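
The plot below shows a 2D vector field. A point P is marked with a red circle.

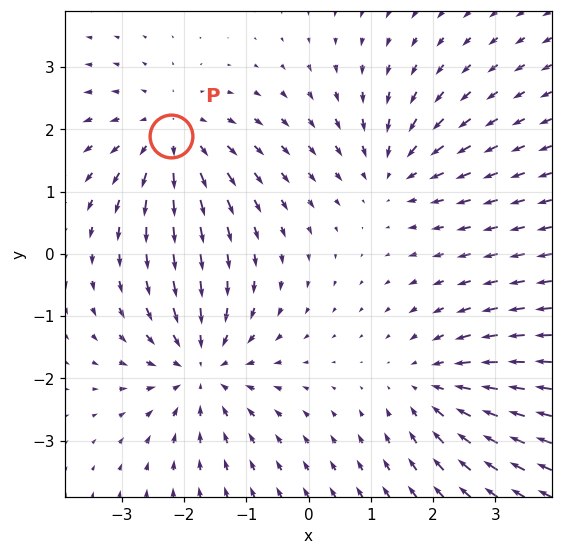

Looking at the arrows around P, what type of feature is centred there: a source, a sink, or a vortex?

At P (-2.2, 1.9) the arrows spread outward. Divergence about +3, curl ≈0 — positive divergence with near-zero curl is a source.

source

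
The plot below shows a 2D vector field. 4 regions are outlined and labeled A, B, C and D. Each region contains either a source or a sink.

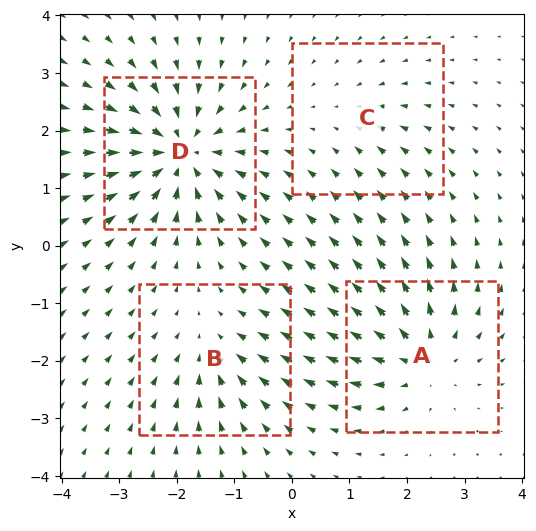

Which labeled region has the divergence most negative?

Divergence at each region's feature centre — A: about +6, B: about -4, C: about -2, D: about -8. Region D is most negative.

D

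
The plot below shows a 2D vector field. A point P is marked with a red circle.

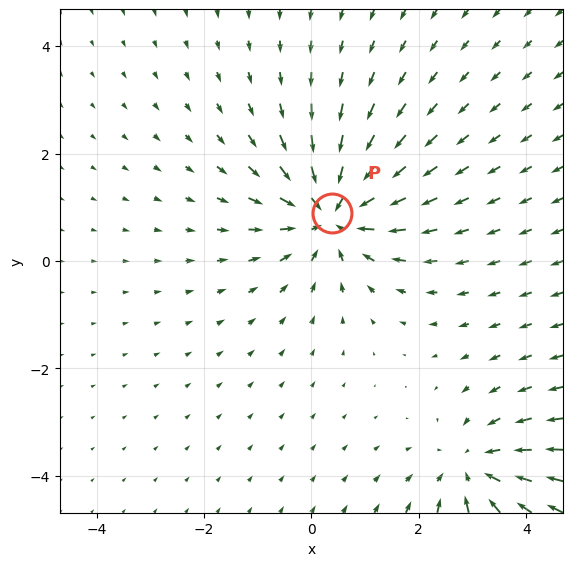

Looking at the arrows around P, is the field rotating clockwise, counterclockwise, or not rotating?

not rotating

Near P at (0.4, 0.9) the arrows show no circulation. The curl there is ≈0.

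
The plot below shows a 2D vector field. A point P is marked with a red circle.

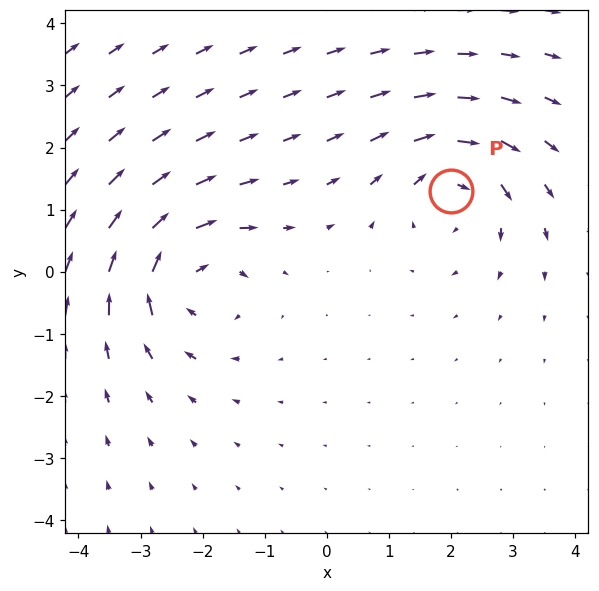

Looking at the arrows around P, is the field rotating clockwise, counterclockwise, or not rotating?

Near P at (2.0, 1.3) the arrows circulate clockwise. The curl (z-component) there is about -5; negative curl means clockwise rotation.

clockwise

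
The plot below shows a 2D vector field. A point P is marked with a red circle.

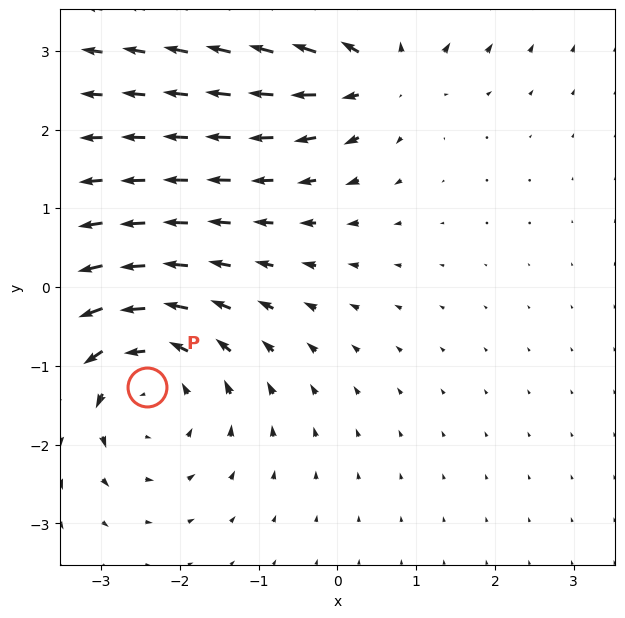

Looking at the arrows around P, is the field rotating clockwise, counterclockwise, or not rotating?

Near P at (-2.4, -1.3) the arrows circulate counterclockwise. The curl (z-component) there is about +4; positive curl means counterclockwise rotation.

counterclockwise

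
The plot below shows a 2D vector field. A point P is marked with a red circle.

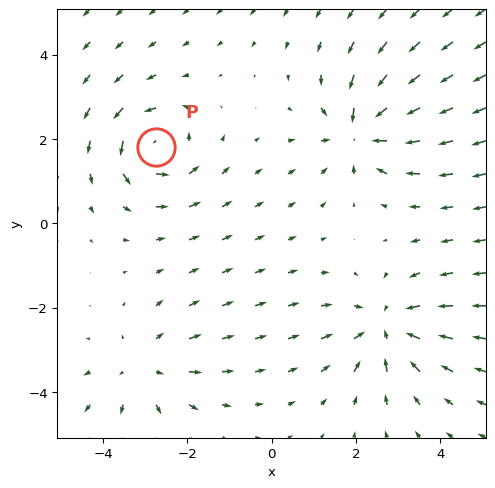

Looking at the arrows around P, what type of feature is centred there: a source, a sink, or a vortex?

vortex

At P (-2.7, 1.8) the arrows circulate counterclockwise. Divergence ≈0, curl about +5 — near-zero divergence with nonzero curl is a vortex.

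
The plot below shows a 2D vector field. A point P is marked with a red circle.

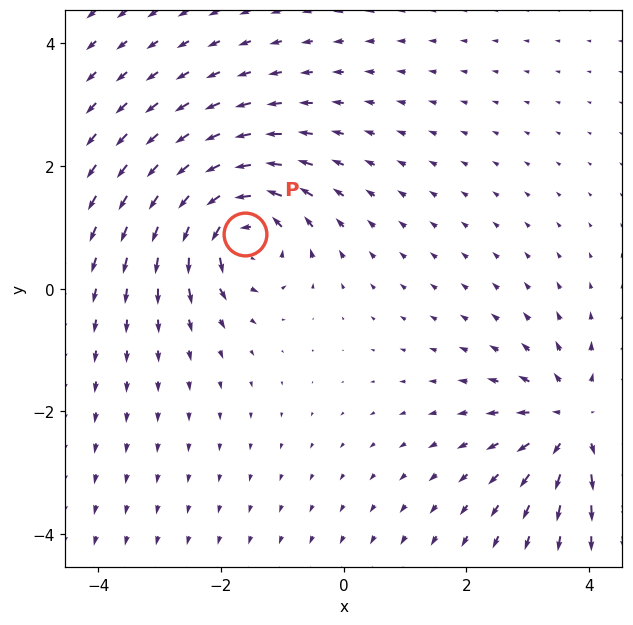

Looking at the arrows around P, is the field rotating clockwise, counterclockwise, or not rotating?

Near P at (-1.6, 0.9) the arrows circulate counterclockwise. The curl (z-component) there is about +6; positive curl means counterclockwise rotation.

counterclockwise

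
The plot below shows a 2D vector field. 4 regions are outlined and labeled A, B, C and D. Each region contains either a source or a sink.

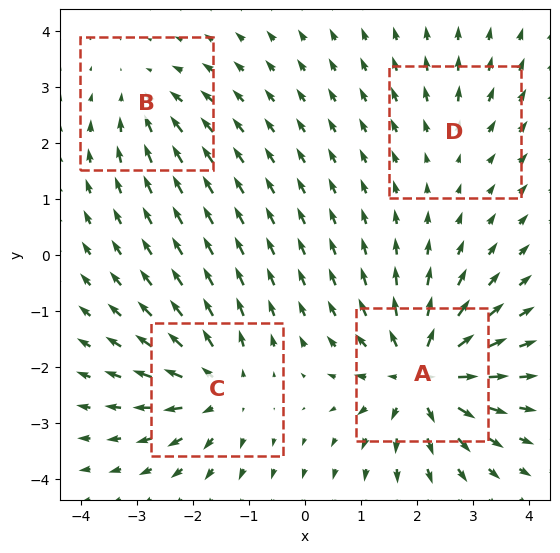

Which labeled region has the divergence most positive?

Divergence at each region's feature centre — A: about +8, B: about -4, C: about +6, D: about +2. Region A is most positive.

A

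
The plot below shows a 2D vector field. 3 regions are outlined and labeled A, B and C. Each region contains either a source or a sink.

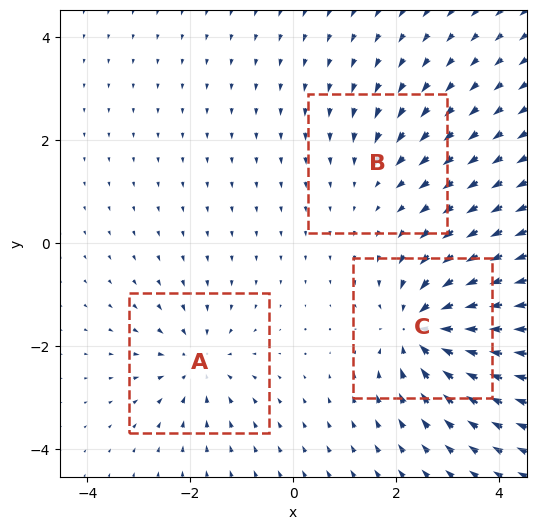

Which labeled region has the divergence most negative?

Divergence at each region's feature centre — A: about -4, B: about -2, C: about -6. Region C is most negative.

C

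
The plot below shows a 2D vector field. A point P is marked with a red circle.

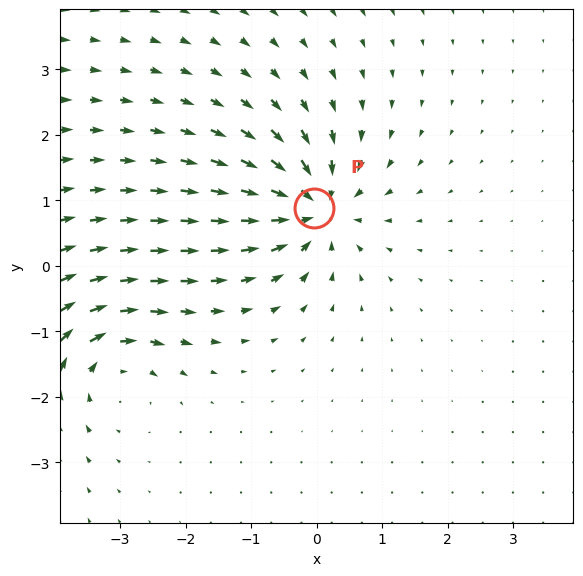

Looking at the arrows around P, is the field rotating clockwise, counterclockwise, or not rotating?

not rotating

Near P at (-0.0, 0.9) the arrows show no circulation. The curl there is ≈0.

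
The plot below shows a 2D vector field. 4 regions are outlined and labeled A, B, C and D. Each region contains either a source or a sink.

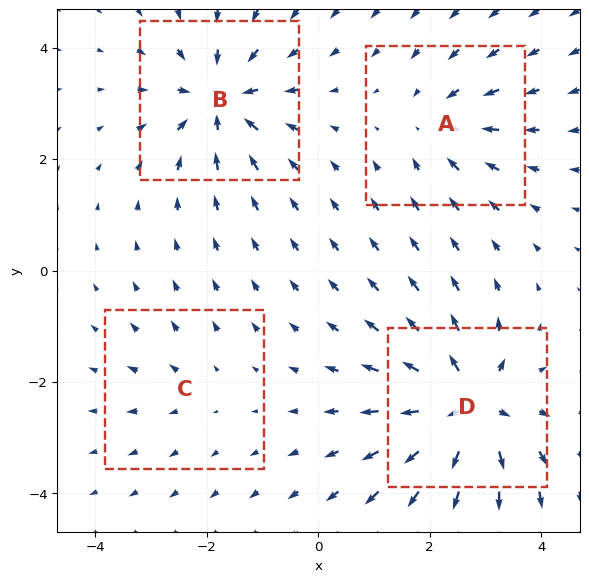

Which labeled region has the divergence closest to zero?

Divergence at each region's feature centre — A: about -4, B: about -6, C: about +2, D: about +8. Region C is closest to zero.

C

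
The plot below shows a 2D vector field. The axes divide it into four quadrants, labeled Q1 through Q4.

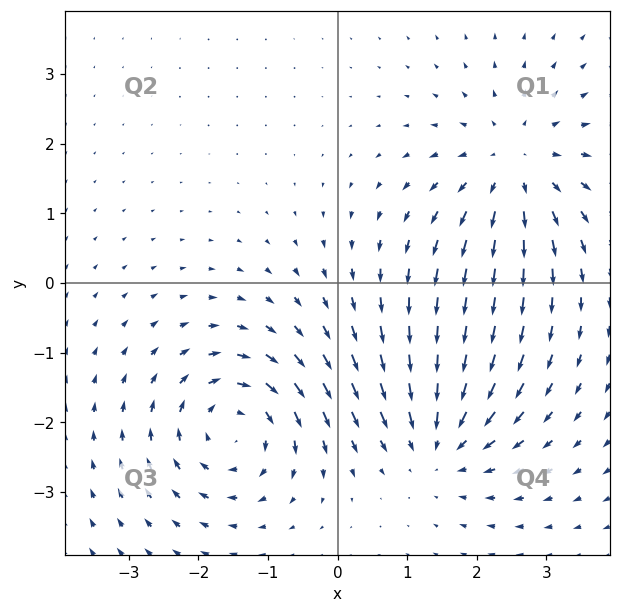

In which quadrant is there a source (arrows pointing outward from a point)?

The source sits at approximately (2.6, 1.7), which lies in quadrant Q1. The divergence there is about +4, positive as expected for a source.

Q1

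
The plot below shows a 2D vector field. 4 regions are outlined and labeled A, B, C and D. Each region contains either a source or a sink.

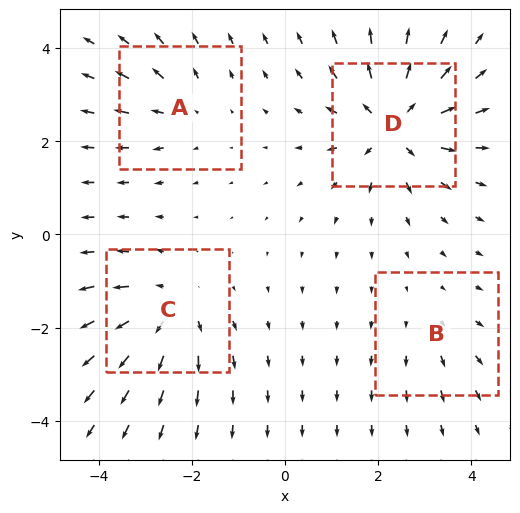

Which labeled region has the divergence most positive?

D

Divergence at each region's feature centre — A: about +3, B: about +2, C: about +5, D: about +7. Region D is most positive.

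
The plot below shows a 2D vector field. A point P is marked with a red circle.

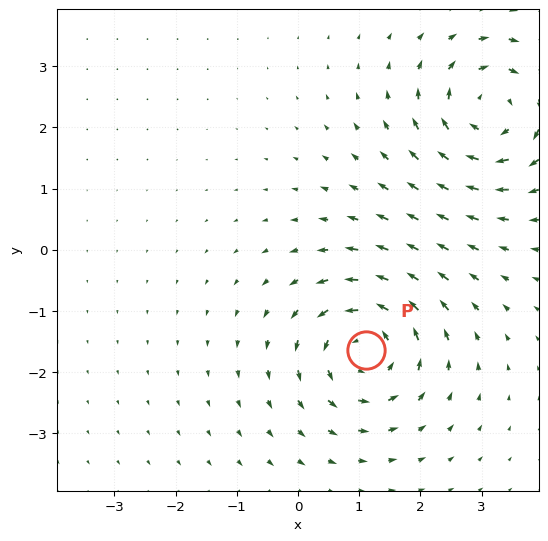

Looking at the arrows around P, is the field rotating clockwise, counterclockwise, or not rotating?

Near P at (1.1, -1.6) the arrows circulate counterclockwise. The curl (z-component) there is about +5; positive curl means counterclockwise rotation.

counterclockwise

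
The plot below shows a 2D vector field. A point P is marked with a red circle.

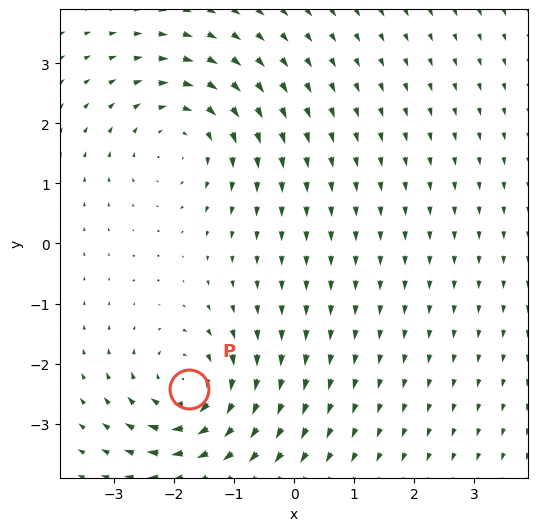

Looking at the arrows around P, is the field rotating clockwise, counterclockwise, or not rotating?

clockwise

Near P at (-1.7, -2.4) the arrows circulate clockwise. The curl (z-component) there is about -5; negative curl means clockwise rotation.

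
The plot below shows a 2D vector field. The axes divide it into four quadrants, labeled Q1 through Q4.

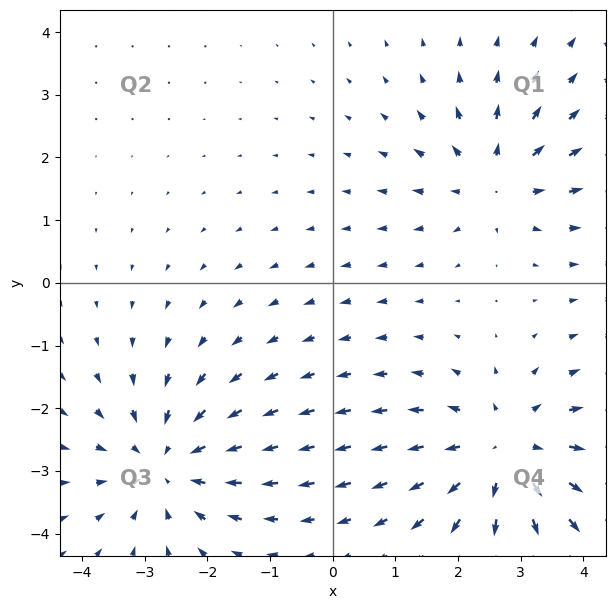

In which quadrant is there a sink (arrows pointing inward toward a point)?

Q3

The sink sits at approximately (-2.7, -2.9), which lies in quadrant Q3. The divergence there is about -4, negative as expected for a sink.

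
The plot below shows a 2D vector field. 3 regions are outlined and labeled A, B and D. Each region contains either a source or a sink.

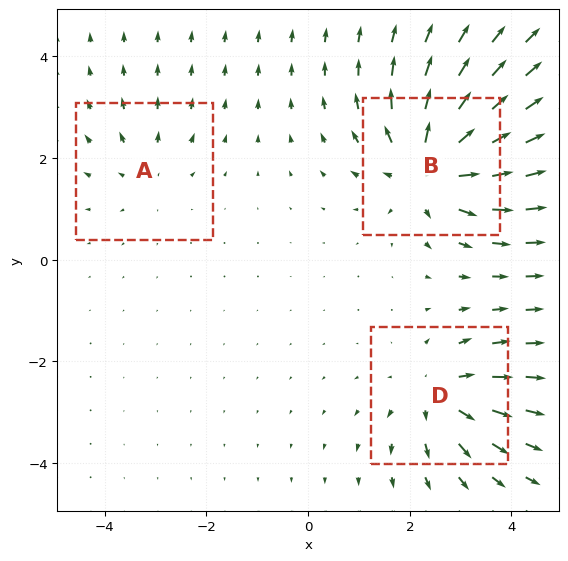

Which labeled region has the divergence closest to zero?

A

Divergence at each region's feature centre — A: about +2, B: about +6, D: about +4. Region A is closest to zero.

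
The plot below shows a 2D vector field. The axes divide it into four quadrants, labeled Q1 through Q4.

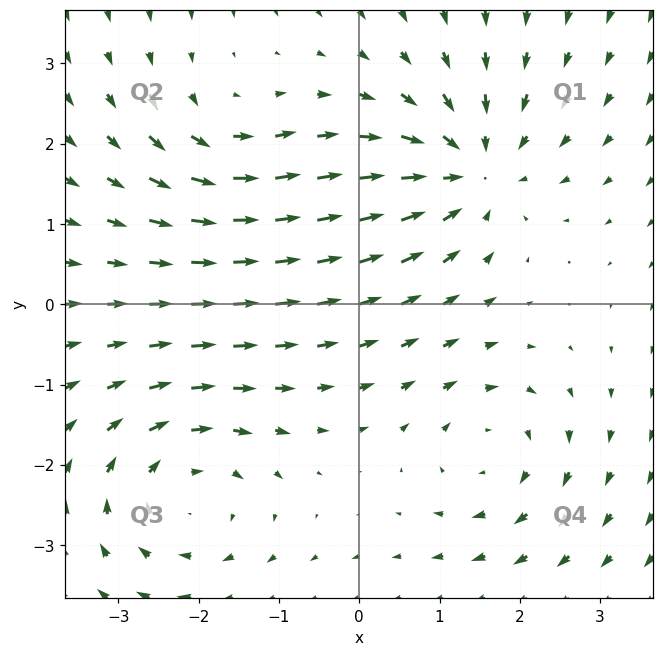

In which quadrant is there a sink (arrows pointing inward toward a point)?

Q1

The sink sits at approximately (1.4, 1.7), which lies in quadrant Q1. The divergence there is about -4, negative as expected for a sink.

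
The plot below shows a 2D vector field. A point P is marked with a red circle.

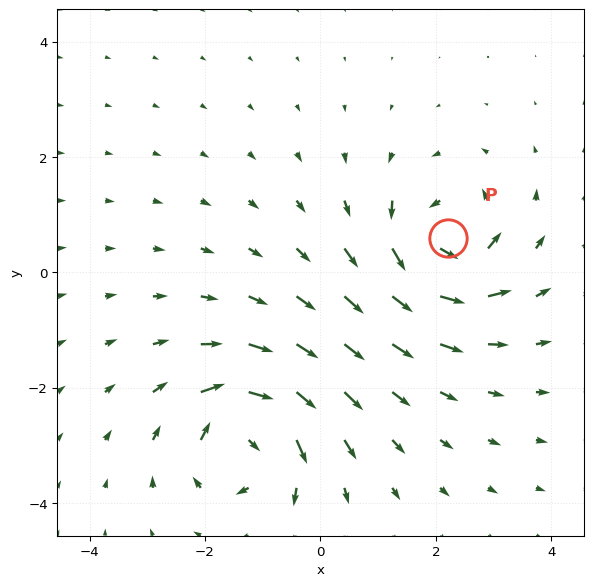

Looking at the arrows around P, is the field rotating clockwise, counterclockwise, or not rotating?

counterclockwise

Near P at (2.2, 0.6) the arrows circulate counterclockwise. The curl (z-component) there is about +6; positive curl means counterclockwise rotation.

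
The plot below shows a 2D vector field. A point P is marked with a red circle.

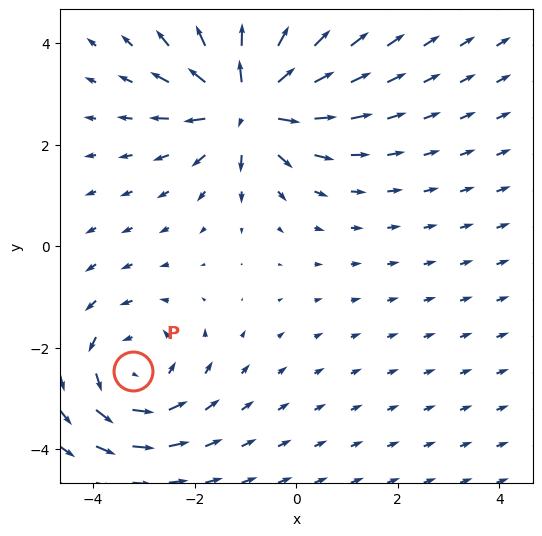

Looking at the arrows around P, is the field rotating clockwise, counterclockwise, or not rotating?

Near P at (-3.2, -2.5) the arrows circulate counterclockwise. The curl (z-component) there is about +3; positive curl means counterclockwise rotation.

counterclockwise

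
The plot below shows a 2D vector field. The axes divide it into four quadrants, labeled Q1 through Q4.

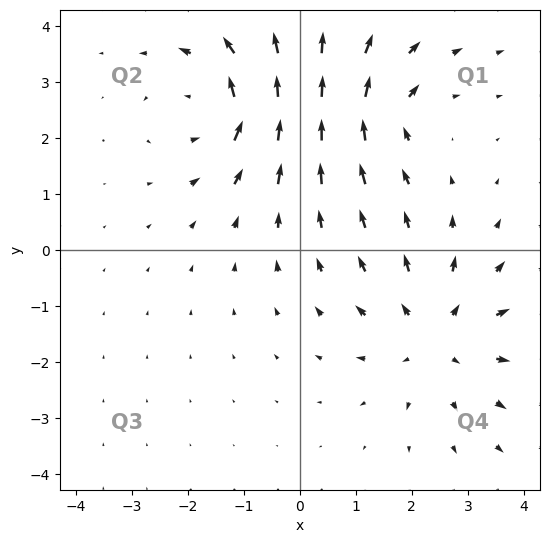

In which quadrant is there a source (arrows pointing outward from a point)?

The source sits at approximately (2.4, -1.5), which lies in quadrant Q4. The divergence there is about +4, positive as expected for a source.

Q4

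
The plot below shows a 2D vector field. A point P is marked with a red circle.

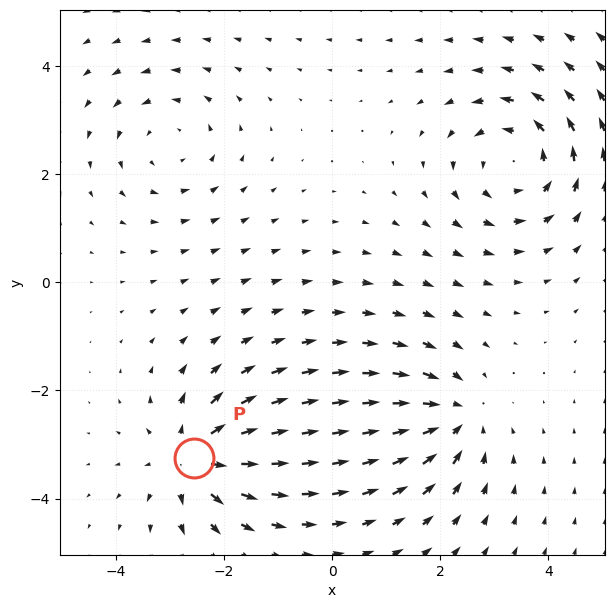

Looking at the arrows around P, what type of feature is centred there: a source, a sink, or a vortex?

source

At P (-2.6, -3.2) the arrows spread outward. Divergence about +5, curl ≈0 — positive divergence with near-zero curl is a source.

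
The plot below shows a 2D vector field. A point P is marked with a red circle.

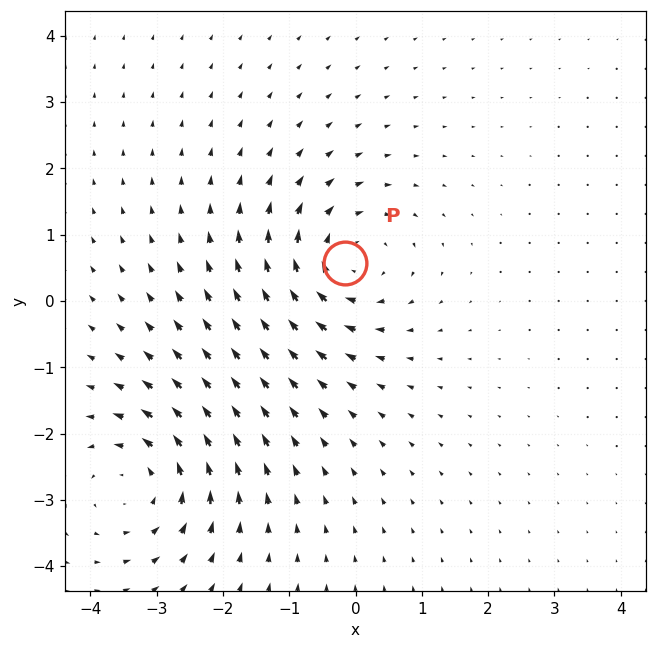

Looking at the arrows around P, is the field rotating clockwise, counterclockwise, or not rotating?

clockwise

Near P at (-0.2, 0.6) the arrows circulate clockwise. The curl (z-component) there is about -5; negative curl means clockwise rotation.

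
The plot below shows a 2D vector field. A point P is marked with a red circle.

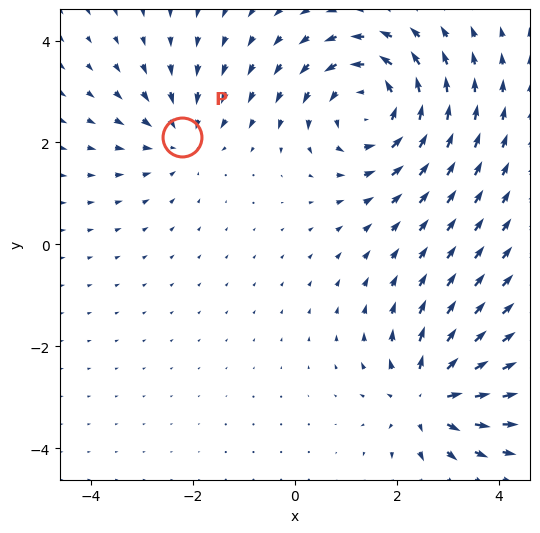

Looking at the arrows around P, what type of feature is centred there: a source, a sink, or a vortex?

At P (-2.2, 2.1) the arrows converge inward. Divergence about -3, curl ≈0 — negative divergence with near-zero curl is a sink.

sink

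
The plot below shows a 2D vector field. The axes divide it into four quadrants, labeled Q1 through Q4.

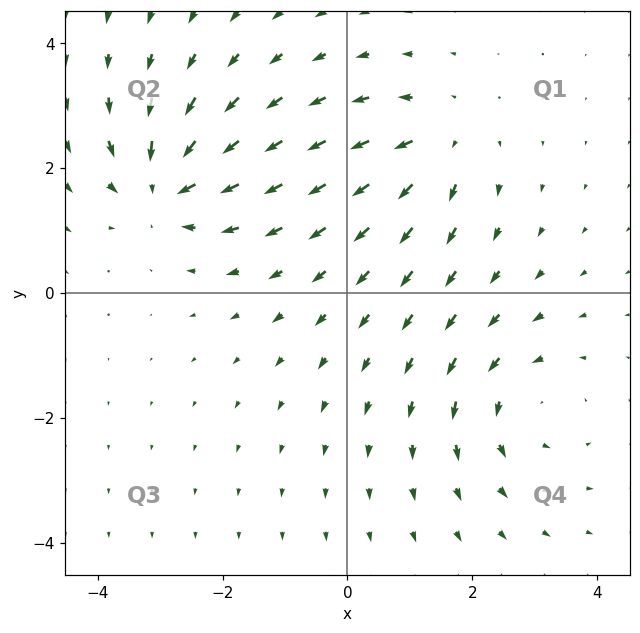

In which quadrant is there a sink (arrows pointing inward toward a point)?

Q2

The sink sits at approximately (-2.9, 1.7), which lies in quadrant Q2. The divergence there is about -6, negative as expected for a sink.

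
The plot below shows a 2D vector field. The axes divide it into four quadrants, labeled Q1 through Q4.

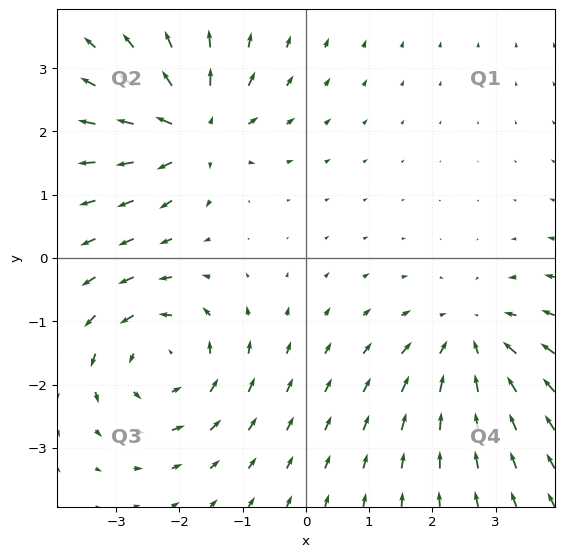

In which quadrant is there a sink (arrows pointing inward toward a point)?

Q4

The sink sits at approximately (2.6, -1.3), which lies in quadrant Q4. The divergence there is about -4, negative as expected for a sink.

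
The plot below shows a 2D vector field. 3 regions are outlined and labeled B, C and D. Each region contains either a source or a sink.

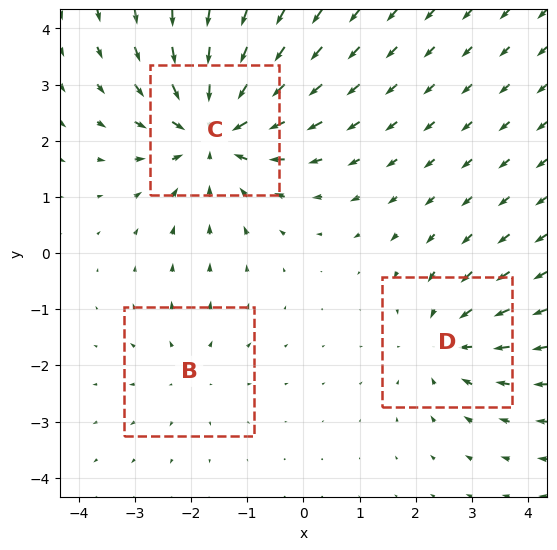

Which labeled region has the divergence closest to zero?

B

Divergence at each region's feature centre — B: about +2, C: about -5, D: about -3. Region B is closest to zero.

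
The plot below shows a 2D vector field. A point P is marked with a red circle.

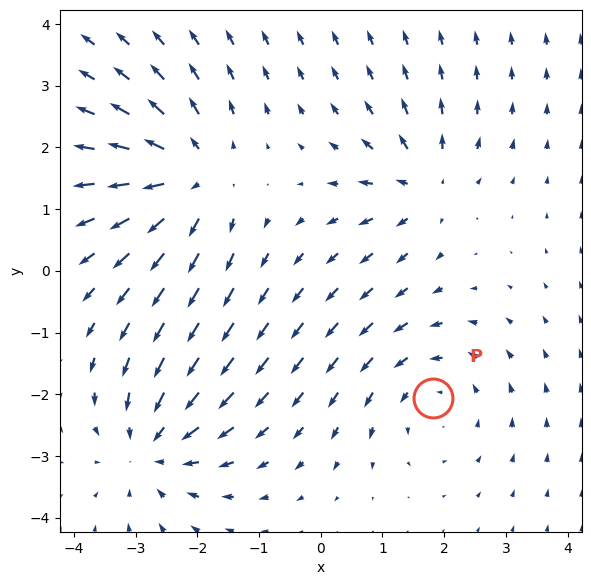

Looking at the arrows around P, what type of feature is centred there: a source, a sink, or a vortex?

At P (1.8, -2.1) the arrows circulate counterclockwise. Divergence ≈0, curl about +3 — near-zero divergence with nonzero curl is a vortex.

vortex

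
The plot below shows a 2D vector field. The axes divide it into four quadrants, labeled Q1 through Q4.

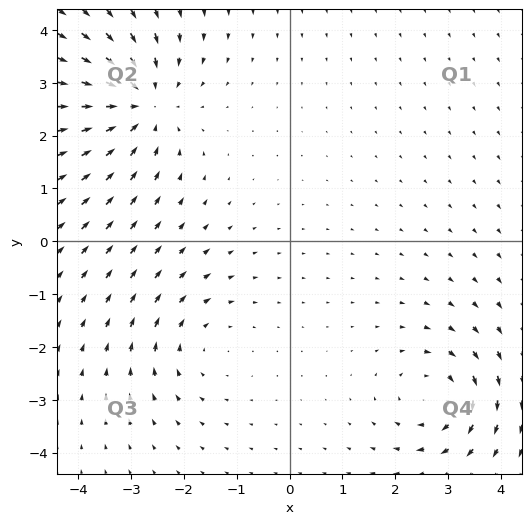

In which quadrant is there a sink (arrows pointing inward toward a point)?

The sink sits at approximately (-2.9, 2.6), which lies in quadrant Q2. The divergence there is about -4, negative as expected for a sink.

Q2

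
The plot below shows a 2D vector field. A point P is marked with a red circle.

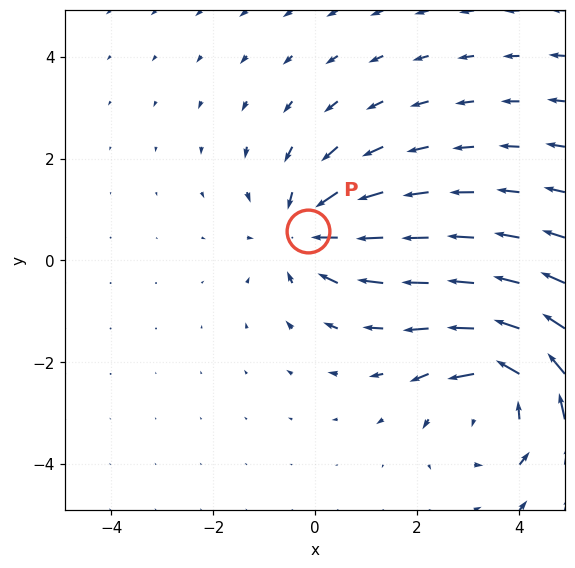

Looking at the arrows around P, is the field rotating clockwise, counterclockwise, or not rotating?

not rotating

Near P at (-0.1, 0.6) the arrows show no circulation. The curl there is ≈0.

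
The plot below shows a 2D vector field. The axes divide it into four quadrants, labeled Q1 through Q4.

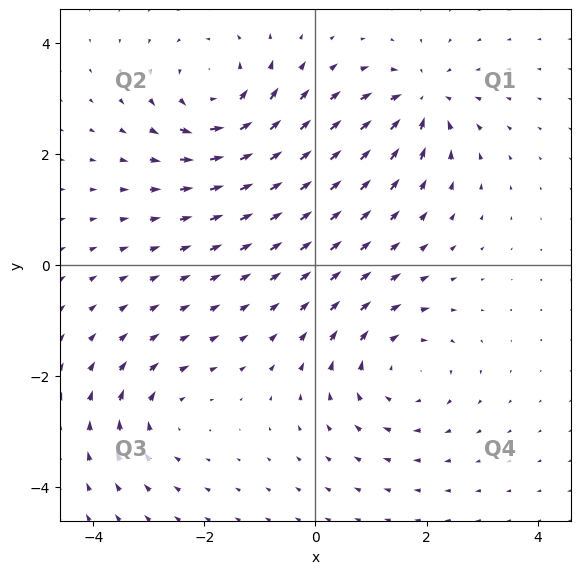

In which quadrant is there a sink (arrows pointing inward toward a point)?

Q1

The sink sits at approximately (1.9, 3.0), which lies in quadrant Q1. The divergence there is about -5, negative as expected for a sink.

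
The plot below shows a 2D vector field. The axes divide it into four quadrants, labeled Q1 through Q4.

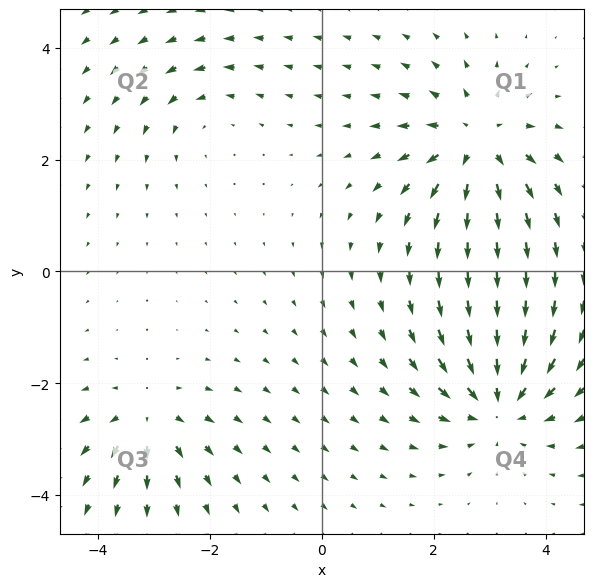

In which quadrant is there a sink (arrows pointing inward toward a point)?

Q4

The sink sits at approximately (3.2, -2.3), which lies in quadrant Q4. The divergence there is about -5, negative as expected for a sink.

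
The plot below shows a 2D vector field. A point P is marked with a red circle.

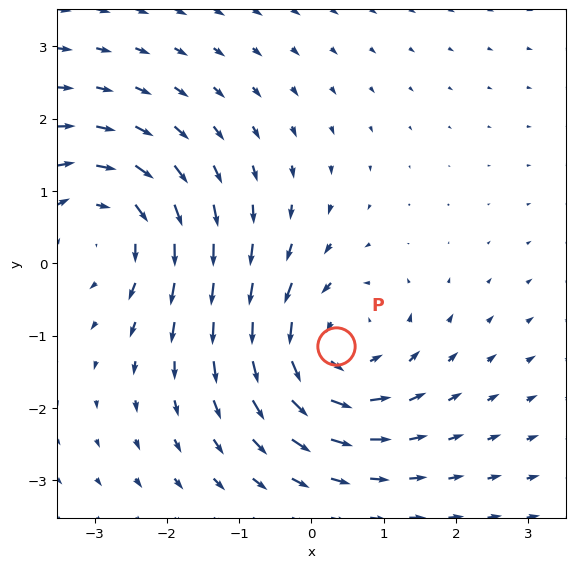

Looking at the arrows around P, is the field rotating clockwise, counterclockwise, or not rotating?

counterclockwise

Near P at (0.3, -1.1) the arrows circulate counterclockwise. The curl (z-component) there is about +5; positive curl means counterclockwise rotation.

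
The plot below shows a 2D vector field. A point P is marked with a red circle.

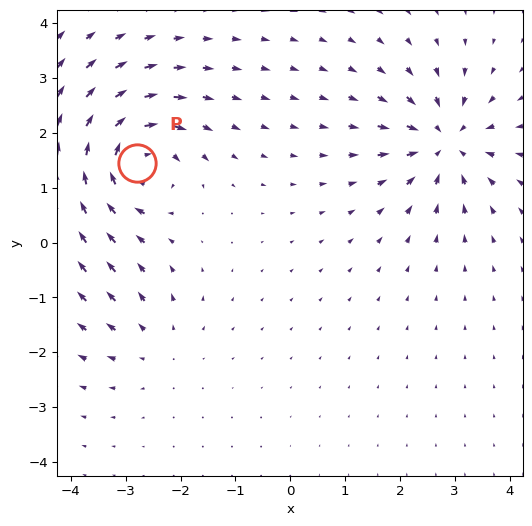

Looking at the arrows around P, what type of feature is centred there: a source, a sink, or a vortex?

vortex

At P (-2.8, 1.5) the arrows circulate clockwise. Divergence ≈0, curl about -7 — near-zero divergence with nonzero curl is a vortex.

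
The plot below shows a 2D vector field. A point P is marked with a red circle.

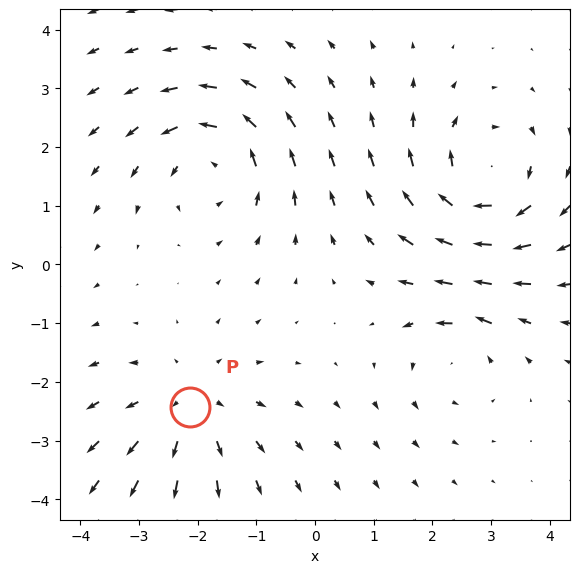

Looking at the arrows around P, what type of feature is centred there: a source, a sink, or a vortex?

source

At P (-2.1, -2.4) the arrows spread outward. Divergence about +3, curl ≈0 — positive divergence with near-zero curl is a source.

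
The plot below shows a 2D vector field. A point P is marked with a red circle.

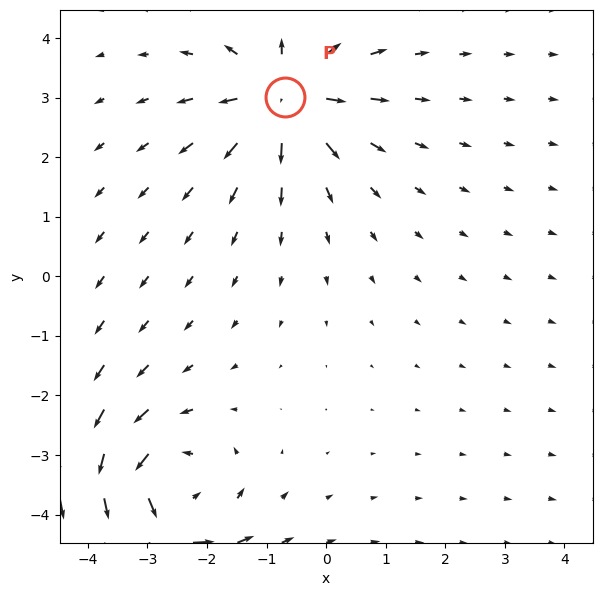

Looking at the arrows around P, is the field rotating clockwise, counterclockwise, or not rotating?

Near P at (-0.7, 3.0) the arrows show no circulation. The curl there is ≈0.

not rotating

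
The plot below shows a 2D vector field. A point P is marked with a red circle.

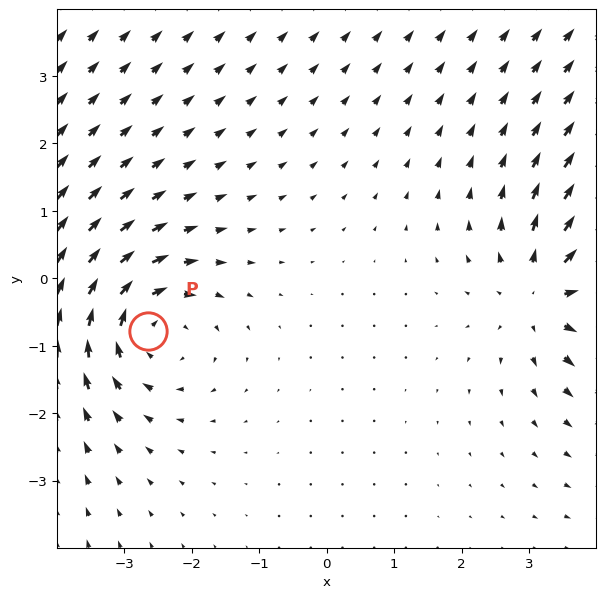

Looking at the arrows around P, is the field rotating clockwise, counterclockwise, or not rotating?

Near P at (-2.6, -0.8) the arrows circulate clockwise. The curl (z-component) there is about -3; negative curl means clockwise rotation.

clockwise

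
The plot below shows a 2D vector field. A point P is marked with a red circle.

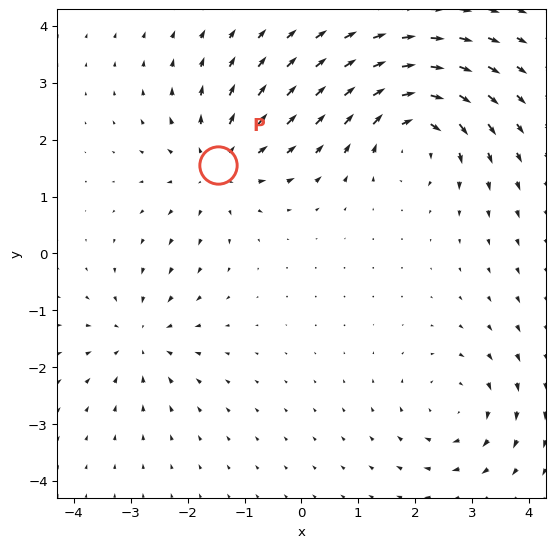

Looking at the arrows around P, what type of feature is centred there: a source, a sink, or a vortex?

At P (-1.5, 1.6) the arrows spread outward. Divergence about +4, curl ≈0 — positive divergence with near-zero curl is a source.

source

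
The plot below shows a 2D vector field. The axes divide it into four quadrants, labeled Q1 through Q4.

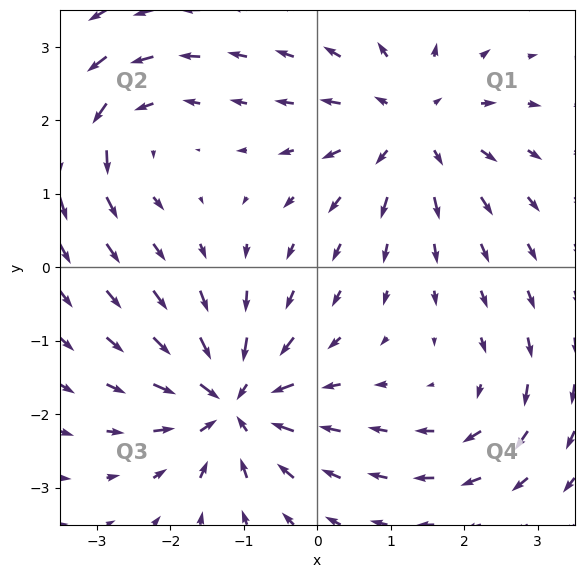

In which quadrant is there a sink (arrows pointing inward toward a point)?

The sink sits at approximately (-1.2, -1.8), which lies in quadrant Q3. The divergence there is about -7, negative as expected for a sink.

Q3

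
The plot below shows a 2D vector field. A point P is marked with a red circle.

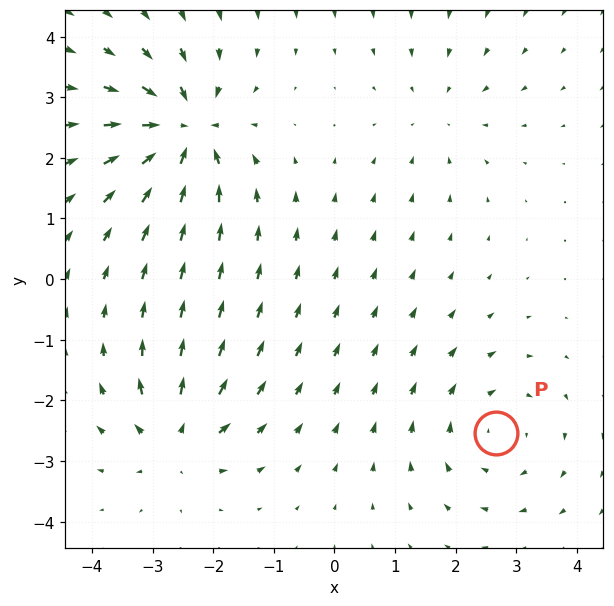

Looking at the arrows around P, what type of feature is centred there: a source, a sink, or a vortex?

At P (2.7, -2.5) the arrows circulate clockwise. Divergence ≈0, curl about -3 — near-zero divergence with nonzero curl is a vortex.

vortex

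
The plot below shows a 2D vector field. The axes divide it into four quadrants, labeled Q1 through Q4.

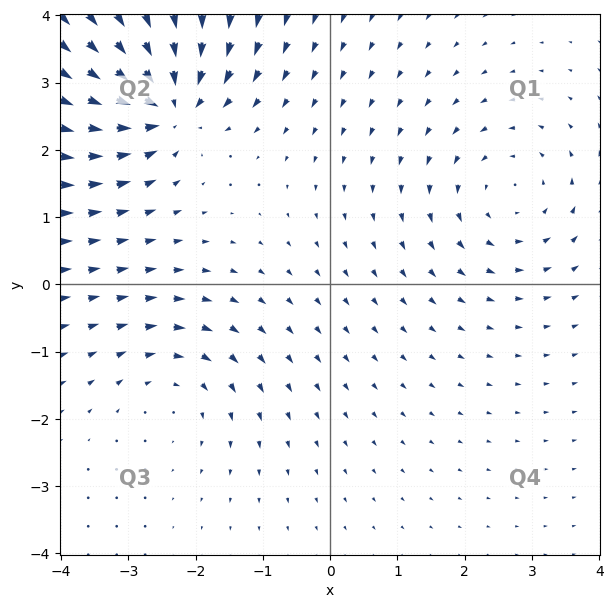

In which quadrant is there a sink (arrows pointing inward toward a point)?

The sink sits at approximately (-2.5, 2.7), which lies in quadrant Q2. The divergence there is about -6, negative as expected for a sink.

Q2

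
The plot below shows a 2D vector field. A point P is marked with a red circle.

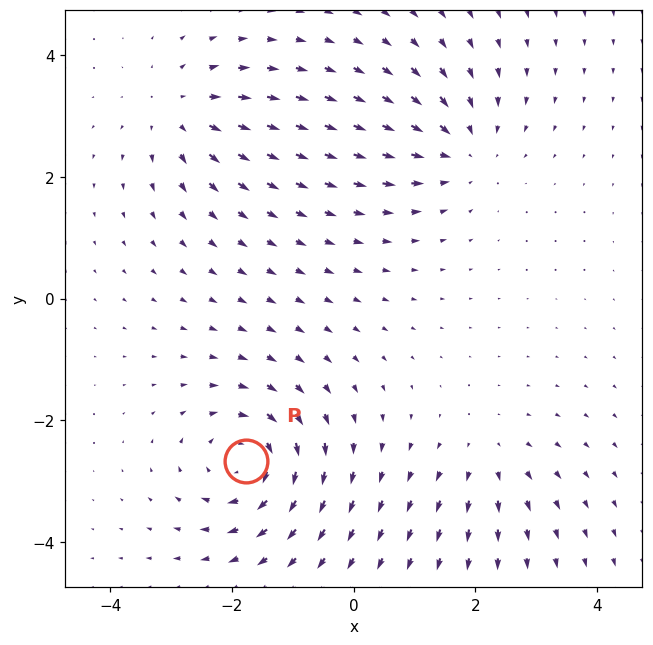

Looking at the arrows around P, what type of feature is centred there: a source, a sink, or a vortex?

At P (-1.8, -2.7) the arrows circulate clockwise. Divergence ≈0, curl about -6 — near-zero divergence with nonzero curl is a vortex.

vortex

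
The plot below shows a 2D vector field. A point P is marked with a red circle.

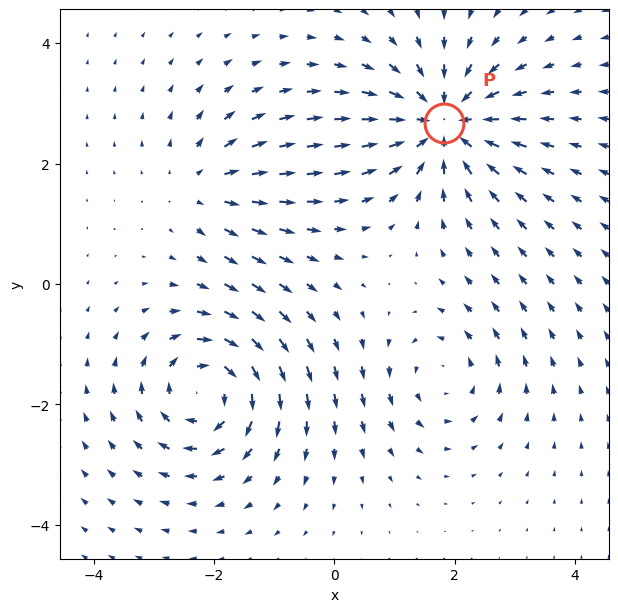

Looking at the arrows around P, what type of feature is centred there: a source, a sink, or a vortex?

sink

At P (1.8, 2.7) the arrows converge inward. Divergence about -5, curl ≈0 — negative divergence with near-zero curl is a sink.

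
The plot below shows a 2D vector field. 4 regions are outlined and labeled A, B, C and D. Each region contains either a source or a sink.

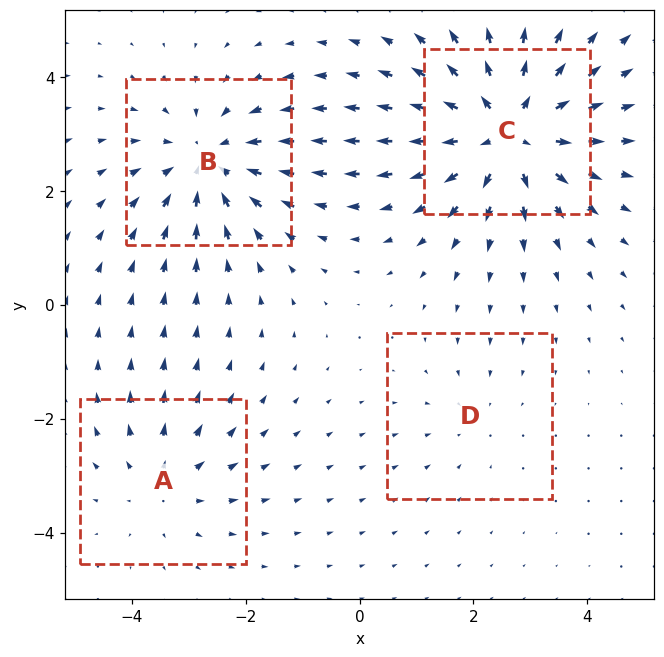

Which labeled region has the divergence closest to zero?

Divergence at each region's feature centre — A: about +3, B: about -4, C: about +6, D: about -2. Region D is closest to zero.

D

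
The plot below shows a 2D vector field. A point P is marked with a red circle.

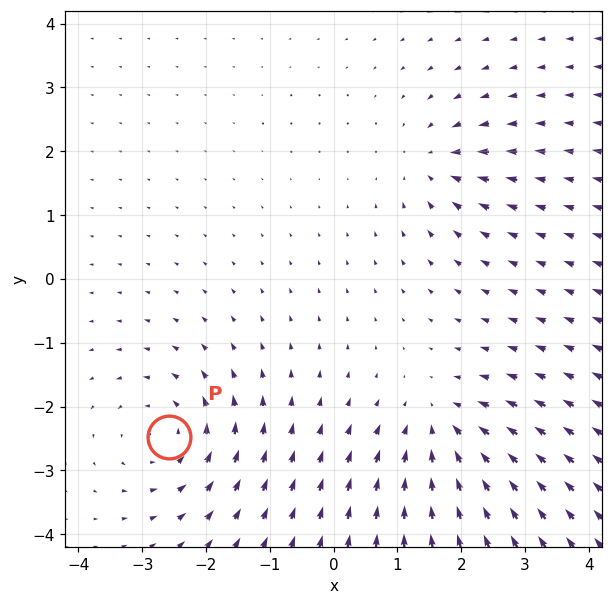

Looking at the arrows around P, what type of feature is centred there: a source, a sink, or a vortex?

At P (-2.6, -2.5) the arrows circulate counterclockwise. Divergence ≈0, curl about +4 — near-zero divergence with nonzero curl is a vortex.

vortex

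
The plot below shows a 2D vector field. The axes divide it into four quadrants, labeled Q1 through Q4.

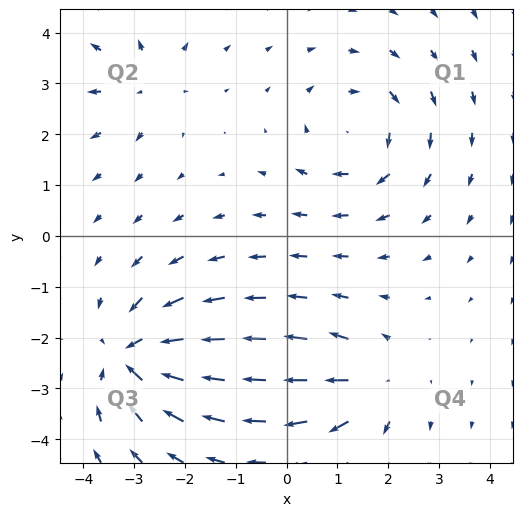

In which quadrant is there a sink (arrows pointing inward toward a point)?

Q3

The sink sits at approximately (-3.0, -2.4), which lies in quadrant Q3. The divergence there is about -5, negative as expected for a sink.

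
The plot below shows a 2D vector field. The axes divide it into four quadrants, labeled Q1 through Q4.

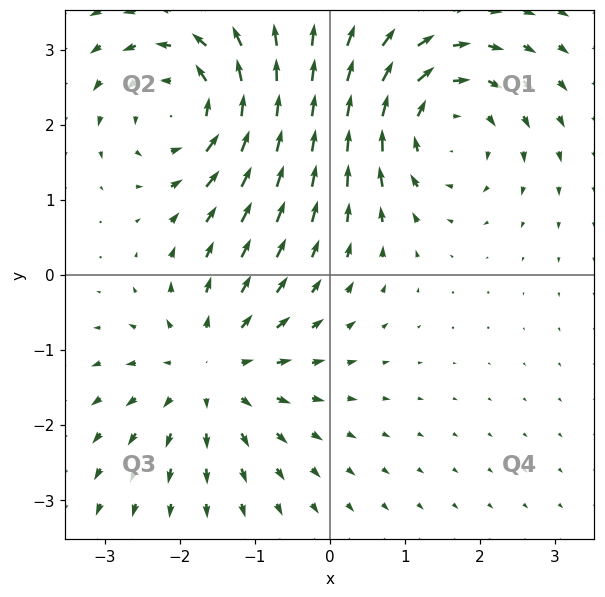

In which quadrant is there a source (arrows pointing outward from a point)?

The source sits at approximately (-1.6, -1.3), which lies in quadrant Q3. The divergence there is about +3, positive as expected for a source.

Q3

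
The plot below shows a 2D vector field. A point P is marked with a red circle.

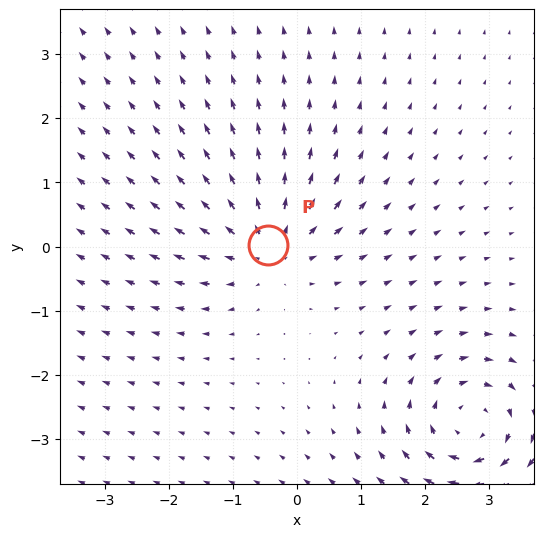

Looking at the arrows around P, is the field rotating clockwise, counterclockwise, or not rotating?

Near P at (-0.4, 0.0) the arrows show no circulation. The curl there is ≈0.

not rotating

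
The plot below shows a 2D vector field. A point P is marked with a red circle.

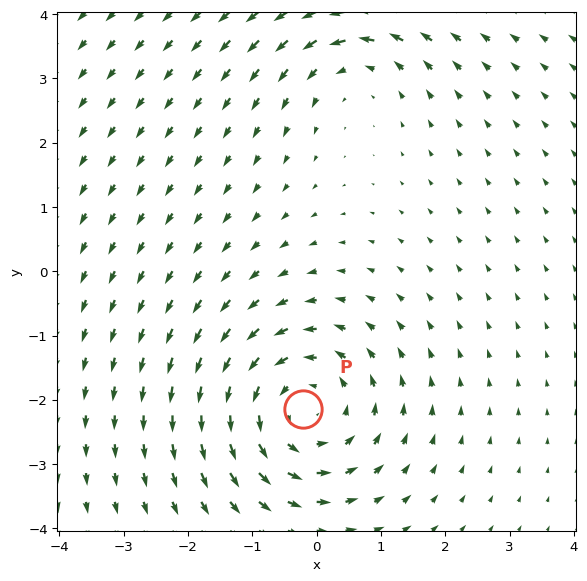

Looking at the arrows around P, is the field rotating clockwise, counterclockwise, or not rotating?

Near P at (-0.2, -2.1) the arrows circulate counterclockwise. The curl (z-component) there is about +4; positive curl means counterclockwise rotation.

counterclockwise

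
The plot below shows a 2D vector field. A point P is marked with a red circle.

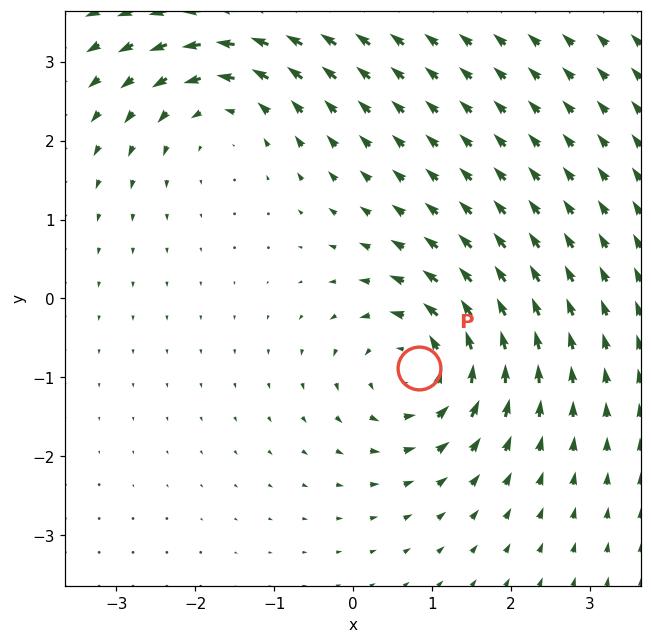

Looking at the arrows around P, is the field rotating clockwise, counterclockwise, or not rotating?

counterclockwise

Near P at (0.8, -0.9) the arrows circulate counterclockwise. The curl (z-component) there is about +7; positive curl means counterclockwise rotation.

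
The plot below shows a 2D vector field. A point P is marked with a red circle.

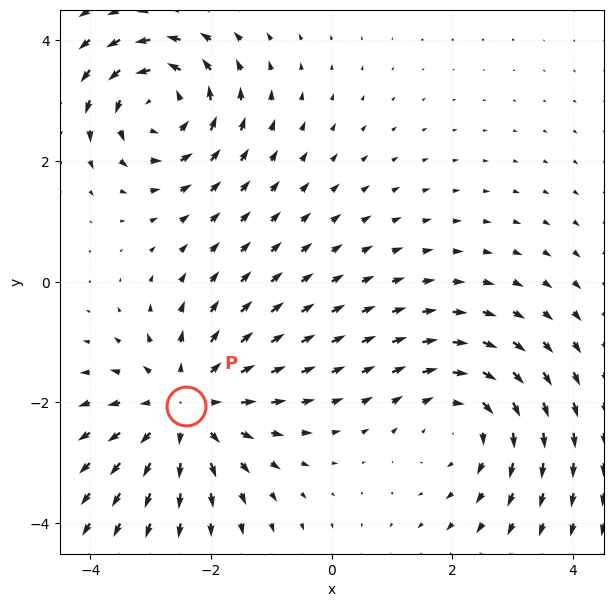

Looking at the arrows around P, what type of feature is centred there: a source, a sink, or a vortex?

At P (-2.4, -2.1) the arrows spread outward. Divergence about +3, curl ≈0 — positive divergence with near-zero curl is a source.

source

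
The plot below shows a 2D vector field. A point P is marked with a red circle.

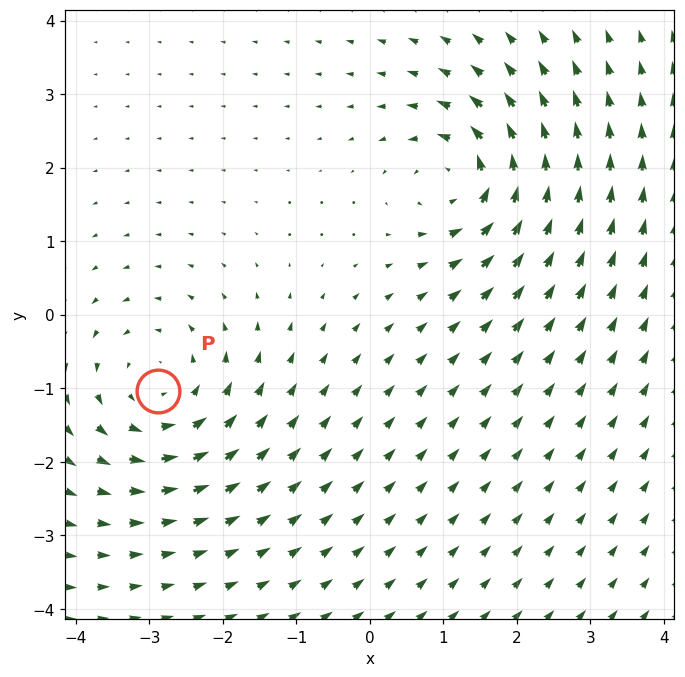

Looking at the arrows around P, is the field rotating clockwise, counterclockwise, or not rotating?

Near P at (-2.9, -1.0) the arrows circulate counterclockwise. The curl (z-component) there is about +4; positive curl means counterclockwise rotation.

counterclockwise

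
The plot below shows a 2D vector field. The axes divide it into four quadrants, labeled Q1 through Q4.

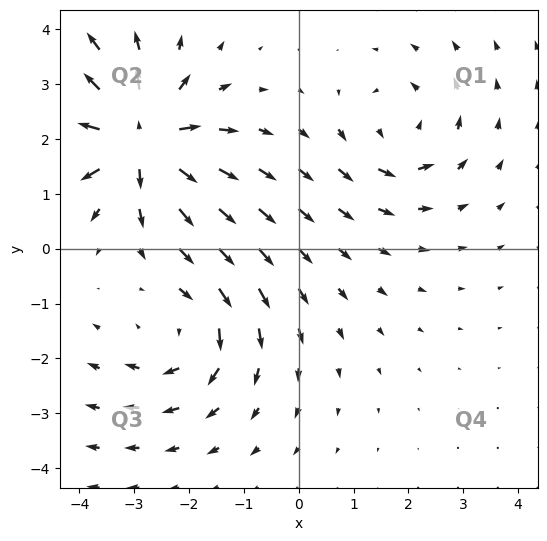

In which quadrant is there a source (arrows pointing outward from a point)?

The source sits at approximately (-2.9, 2.0), which lies in quadrant Q2. The divergence there is about +6, positive as expected for a source.

Q2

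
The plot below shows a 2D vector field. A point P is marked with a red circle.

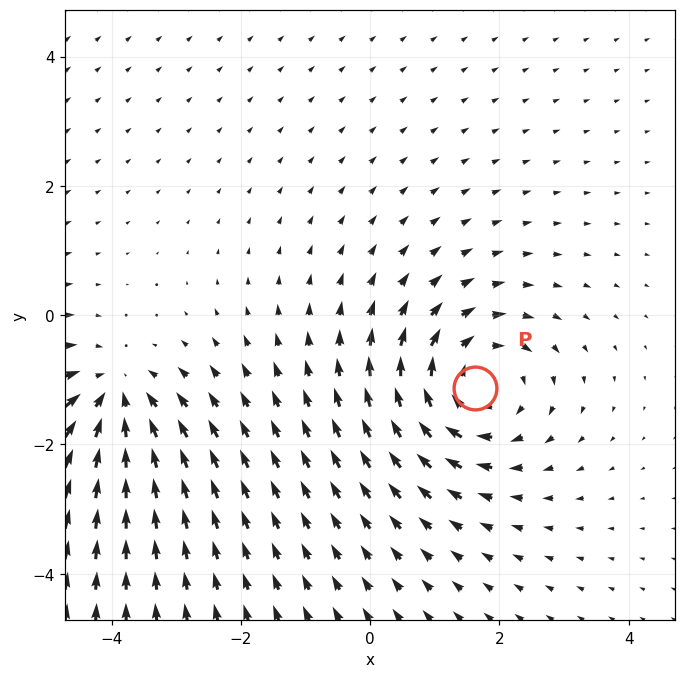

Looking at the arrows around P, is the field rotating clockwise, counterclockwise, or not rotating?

Near P at (1.6, -1.1) the arrows circulate clockwise. The curl (z-component) there is about -4; negative curl means clockwise rotation.

clockwise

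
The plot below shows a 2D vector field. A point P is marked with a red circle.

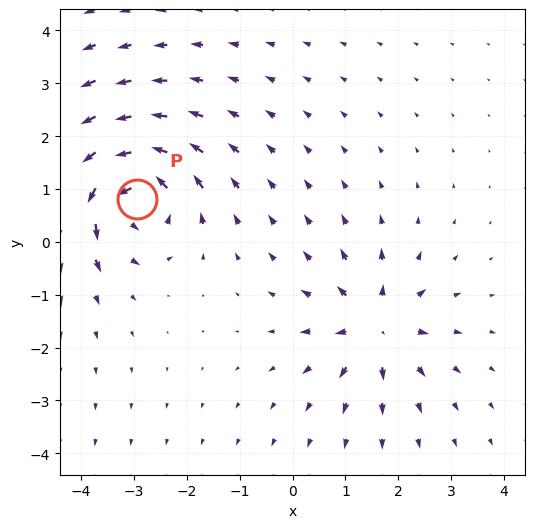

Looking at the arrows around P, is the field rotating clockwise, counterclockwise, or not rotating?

Near P at (-3.0, 0.8) the arrows circulate counterclockwise. The curl (z-component) there is about +7; positive curl means counterclockwise rotation.

counterclockwise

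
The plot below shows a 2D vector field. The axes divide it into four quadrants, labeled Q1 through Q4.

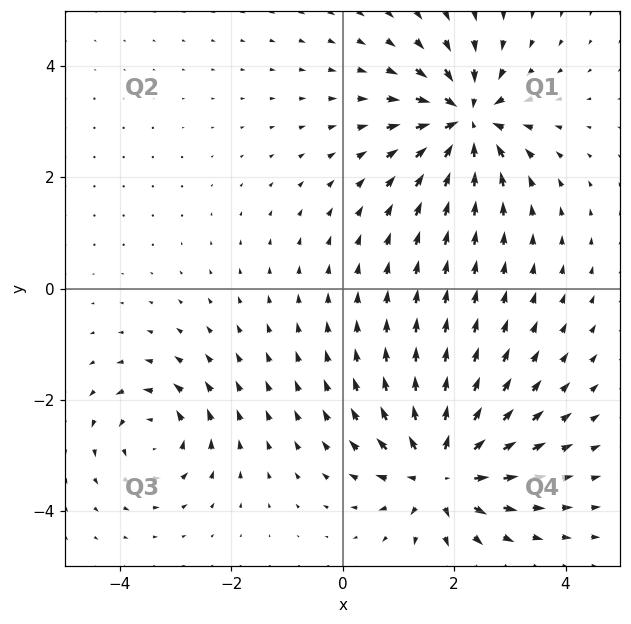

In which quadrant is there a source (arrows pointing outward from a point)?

Q4

The source sits at approximately (1.8, -3.3), which lies in quadrant Q4. The divergence there is about +7, positive as expected for a source.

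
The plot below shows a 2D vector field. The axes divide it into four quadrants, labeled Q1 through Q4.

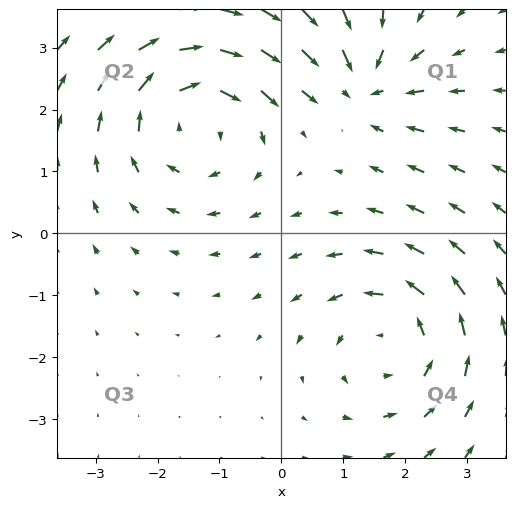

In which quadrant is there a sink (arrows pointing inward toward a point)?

The sink sits at approximately (1.3, 2.4), which lies in quadrant Q1. The divergence there is about -4, negative as expected for a sink.

Q1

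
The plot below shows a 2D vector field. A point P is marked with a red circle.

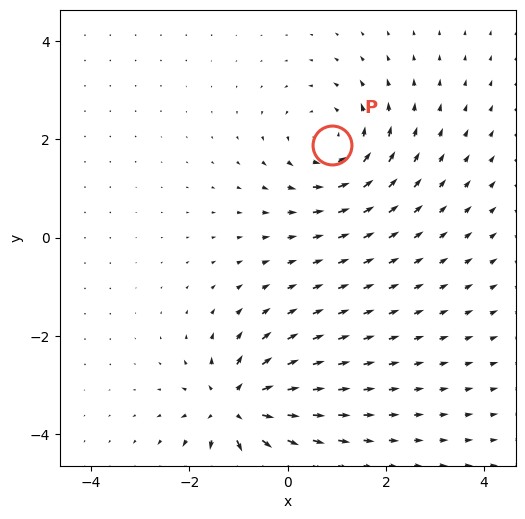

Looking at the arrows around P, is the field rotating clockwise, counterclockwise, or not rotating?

Near P at (0.9, 1.9) the arrows circulate counterclockwise. The curl (z-component) there is about +3; positive curl means counterclockwise rotation.

counterclockwise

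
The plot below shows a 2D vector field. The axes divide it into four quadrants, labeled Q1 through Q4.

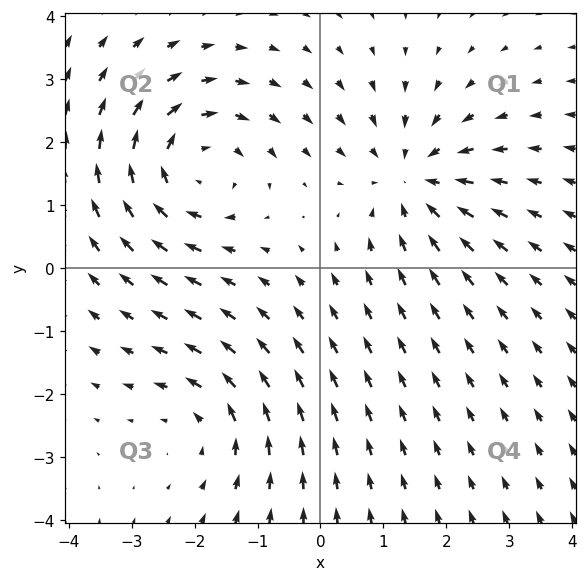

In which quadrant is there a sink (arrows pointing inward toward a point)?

The sink sits at approximately (1.5, 1.4), which lies in quadrant Q1. The divergence there is about -4, negative as expected for a sink.

Q1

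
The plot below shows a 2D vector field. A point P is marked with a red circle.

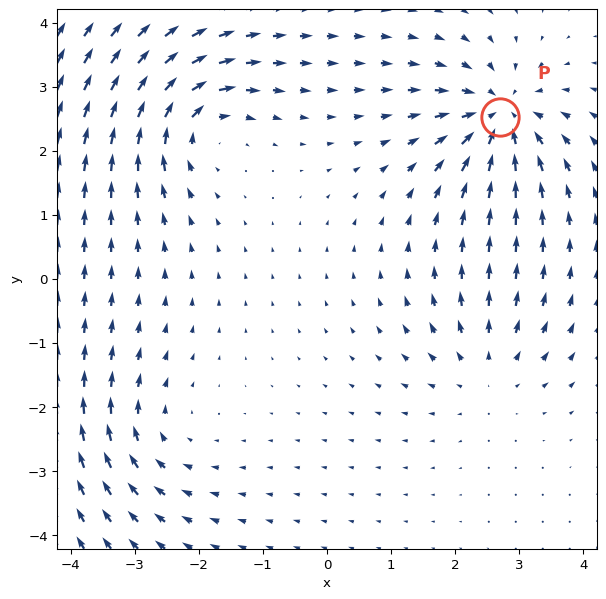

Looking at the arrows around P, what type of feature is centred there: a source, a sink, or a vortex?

sink

At P (2.7, 2.5) the arrows converge inward. Divergence about -6, curl ≈0 — negative divergence with near-zero curl is a sink.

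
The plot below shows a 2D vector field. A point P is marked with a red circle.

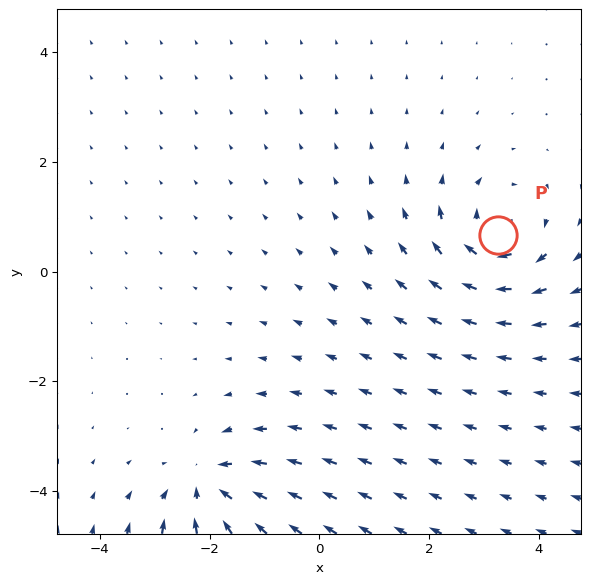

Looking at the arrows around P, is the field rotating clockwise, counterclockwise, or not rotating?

Near P at (3.3, 0.7) the arrows circulate clockwise. The curl (z-component) there is about -5; negative curl means clockwise rotation.

clockwise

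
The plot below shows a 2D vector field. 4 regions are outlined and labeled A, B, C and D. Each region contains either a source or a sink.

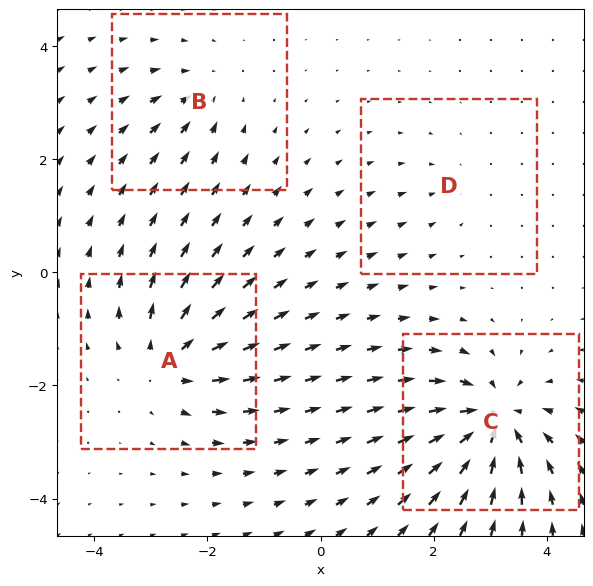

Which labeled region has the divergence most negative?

Divergence at each region's feature centre — A: about +6, B: about -4, C: about -9, D: about -2. Region C is most negative.

C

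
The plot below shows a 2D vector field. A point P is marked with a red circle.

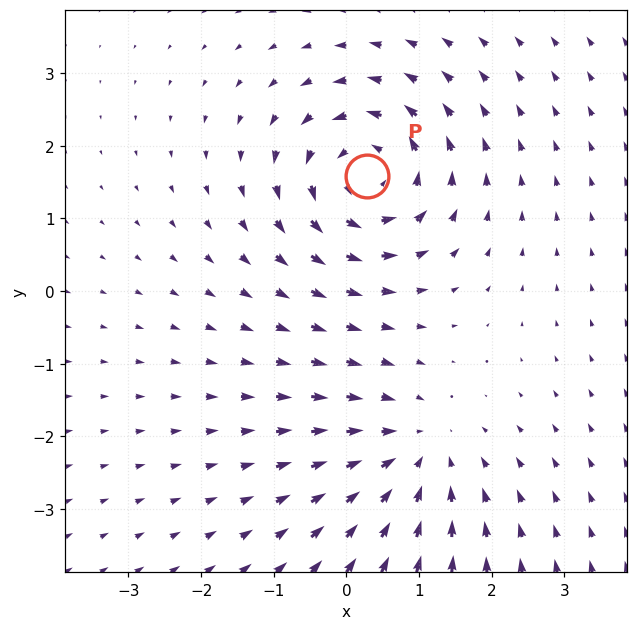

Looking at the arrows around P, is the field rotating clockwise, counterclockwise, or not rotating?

counterclockwise

Near P at (0.3, 1.6) the arrows circulate counterclockwise. The curl (z-component) there is about +6; positive curl means counterclockwise rotation.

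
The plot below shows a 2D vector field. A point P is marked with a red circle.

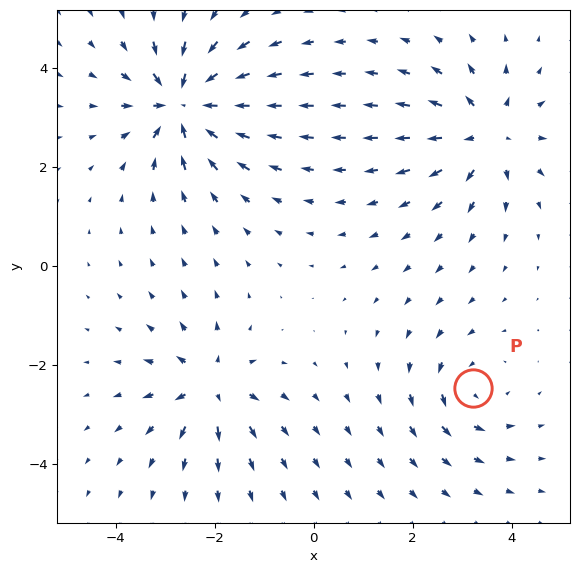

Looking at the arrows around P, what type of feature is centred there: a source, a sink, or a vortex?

vortex

At P (3.2, -2.5) the arrows circulate counterclockwise. Divergence ≈0, curl about +3 — near-zero divergence with nonzero curl is a vortex.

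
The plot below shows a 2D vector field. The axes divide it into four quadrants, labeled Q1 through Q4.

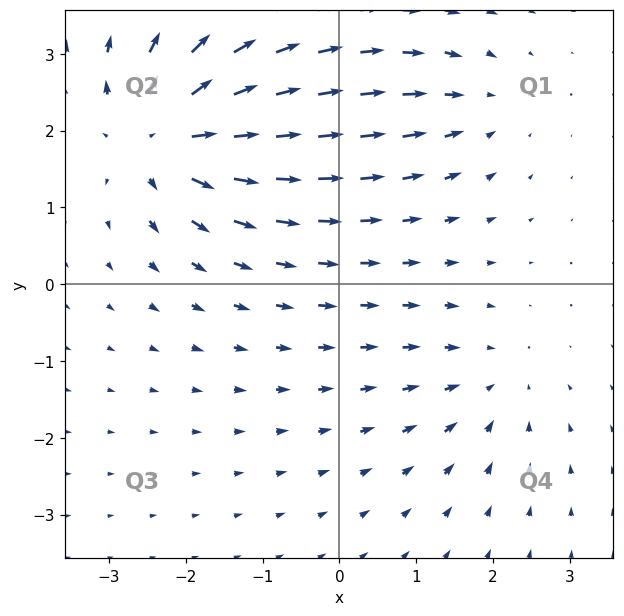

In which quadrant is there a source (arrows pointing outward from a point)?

Q2

The source sits at approximately (-2.3, 1.9), which lies in quadrant Q2. The divergence there is about +6, positive as expected for a source.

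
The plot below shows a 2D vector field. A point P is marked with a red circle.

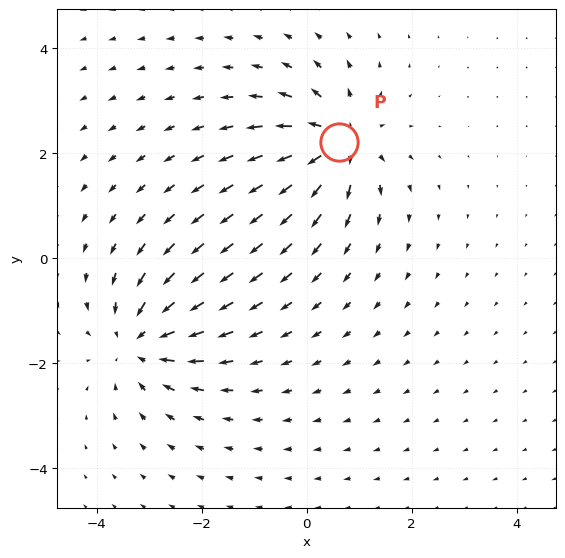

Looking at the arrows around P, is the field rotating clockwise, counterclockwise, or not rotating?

not rotating

Near P at (0.6, 2.2) the arrows show no circulation. The curl there is ≈0.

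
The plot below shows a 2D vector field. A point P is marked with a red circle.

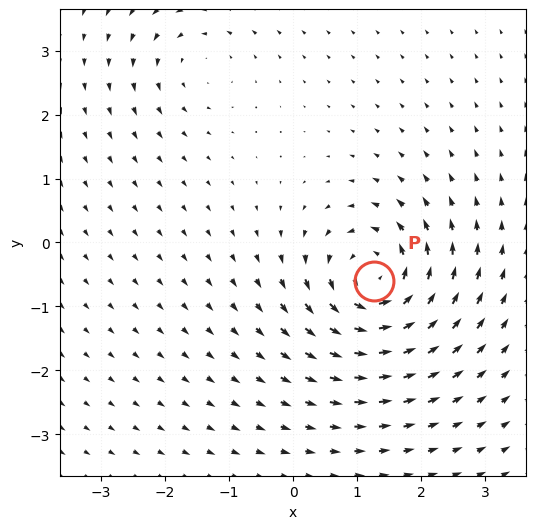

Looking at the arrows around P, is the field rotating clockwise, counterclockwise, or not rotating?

counterclockwise

Near P at (1.3, -0.6) the arrows circulate counterclockwise. The curl (z-component) there is about +7; positive curl means counterclockwise rotation.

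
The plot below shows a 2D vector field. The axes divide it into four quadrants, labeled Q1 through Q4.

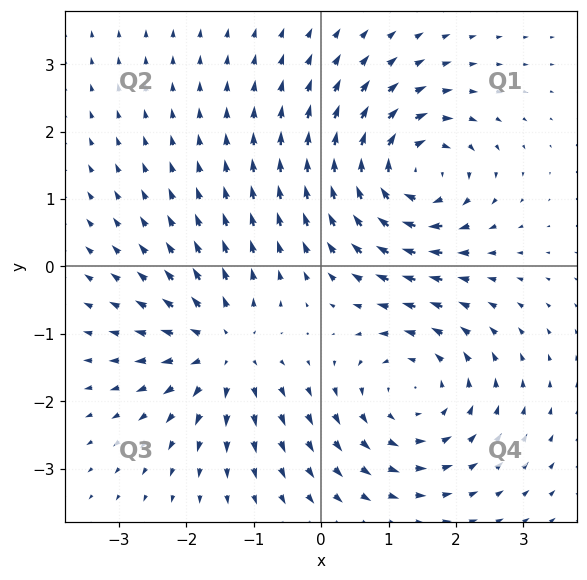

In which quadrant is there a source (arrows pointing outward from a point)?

The source sits at approximately (-1.5, -1.2), which lies in quadrant Q3. The divergence there is about +4, positive as expected for a source.

Q3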